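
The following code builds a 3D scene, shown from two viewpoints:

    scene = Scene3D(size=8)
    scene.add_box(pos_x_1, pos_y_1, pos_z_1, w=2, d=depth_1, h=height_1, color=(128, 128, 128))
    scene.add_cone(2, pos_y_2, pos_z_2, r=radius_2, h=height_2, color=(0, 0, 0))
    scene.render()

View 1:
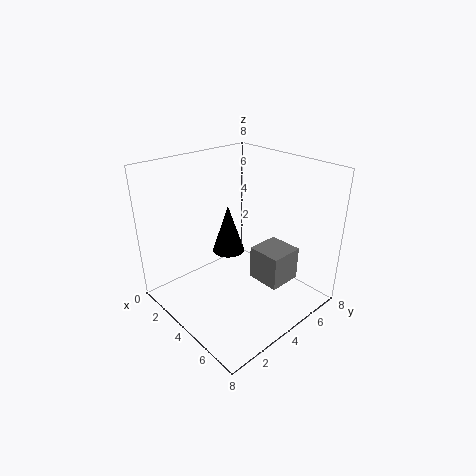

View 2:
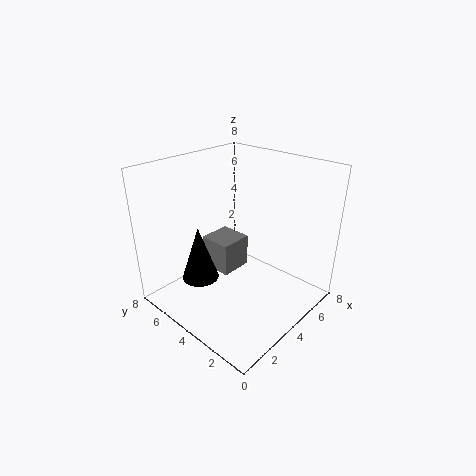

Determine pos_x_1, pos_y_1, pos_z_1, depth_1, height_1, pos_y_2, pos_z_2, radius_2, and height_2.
pos_x_1 = 4, pos_y_1 = 5, pos_z_1 = 1, depth_1 = 2, height_1 = 2, pos_y_2 = 5, pos_z_2 = 2, radius_2 = 1, height_2 = 3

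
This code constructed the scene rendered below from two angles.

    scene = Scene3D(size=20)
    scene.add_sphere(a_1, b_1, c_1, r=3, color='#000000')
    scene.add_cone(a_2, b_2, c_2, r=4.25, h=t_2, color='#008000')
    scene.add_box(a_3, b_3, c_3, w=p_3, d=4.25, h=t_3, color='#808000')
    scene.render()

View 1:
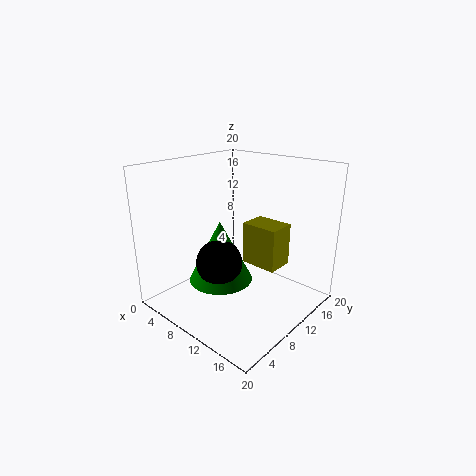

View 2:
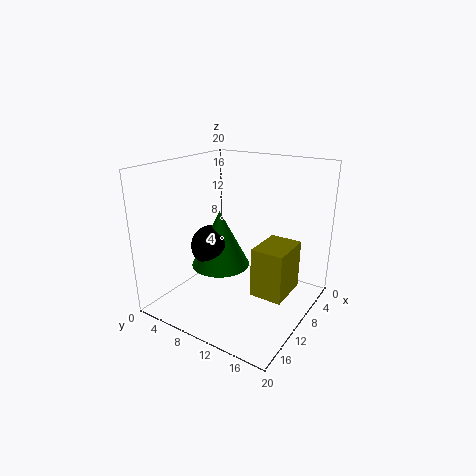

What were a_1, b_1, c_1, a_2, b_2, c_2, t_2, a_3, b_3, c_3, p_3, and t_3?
a_1 = 10.5; b_1 = 5.75; c_1 = 8; a_2 = 9.75; b_2 = 6.75; c_2 = 5; t_2 = 8.25; a_3 = 7.5; b_3 = 14; c_3 = 4; p_3 = 5.75; t_3 = 6.5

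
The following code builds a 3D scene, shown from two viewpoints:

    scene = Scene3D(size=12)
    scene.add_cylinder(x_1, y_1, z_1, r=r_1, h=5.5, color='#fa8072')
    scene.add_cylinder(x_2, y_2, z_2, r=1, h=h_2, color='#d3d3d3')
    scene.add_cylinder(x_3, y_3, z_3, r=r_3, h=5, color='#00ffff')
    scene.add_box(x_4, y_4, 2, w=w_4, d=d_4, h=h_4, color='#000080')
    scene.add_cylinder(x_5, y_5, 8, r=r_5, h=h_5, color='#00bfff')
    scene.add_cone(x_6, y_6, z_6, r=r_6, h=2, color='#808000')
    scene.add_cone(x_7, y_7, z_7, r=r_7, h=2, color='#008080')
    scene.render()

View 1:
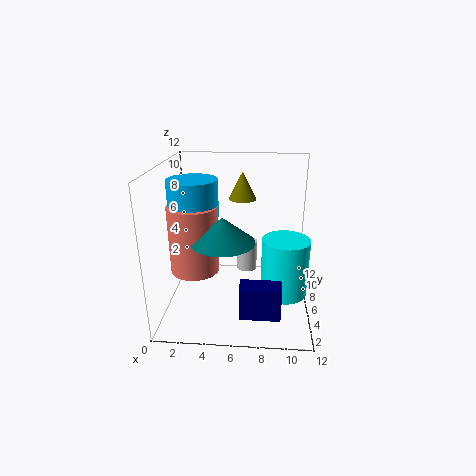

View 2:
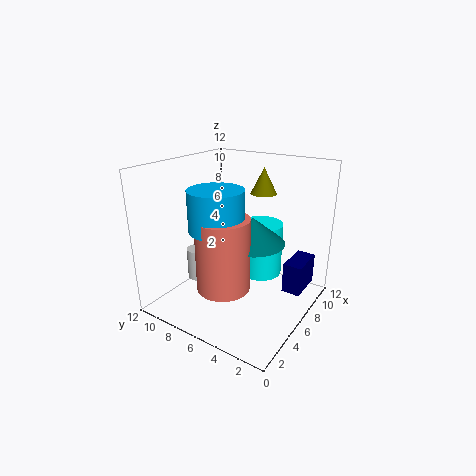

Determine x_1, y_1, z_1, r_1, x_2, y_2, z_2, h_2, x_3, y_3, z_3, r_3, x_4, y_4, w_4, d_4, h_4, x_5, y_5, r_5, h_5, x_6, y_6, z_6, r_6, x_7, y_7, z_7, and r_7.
x_1 = 2.5
y_1 = 5
z_1 = 3.5
r_1 = 2
x_2 = 6.5
y_2 = 11
z_2 = 0.5
h_2 = 3
x_3 = 10
y_3 = 6
z_3 = 1
r_3 = 2
x_4 = 6.5
y_4 = 0.5
w_4 = 3
d_4 = 1.5
h_4 = 2.5
x_5 = 2.5
y_5 = 5.5
r_5 = 2
h_5 = 3
x_6 = 6.5
y_6 = 4
z_6 = 10
r_6 = 1
x_7 = 5
y_7 = 4
z_7 = 6.5
r_7 = 2.5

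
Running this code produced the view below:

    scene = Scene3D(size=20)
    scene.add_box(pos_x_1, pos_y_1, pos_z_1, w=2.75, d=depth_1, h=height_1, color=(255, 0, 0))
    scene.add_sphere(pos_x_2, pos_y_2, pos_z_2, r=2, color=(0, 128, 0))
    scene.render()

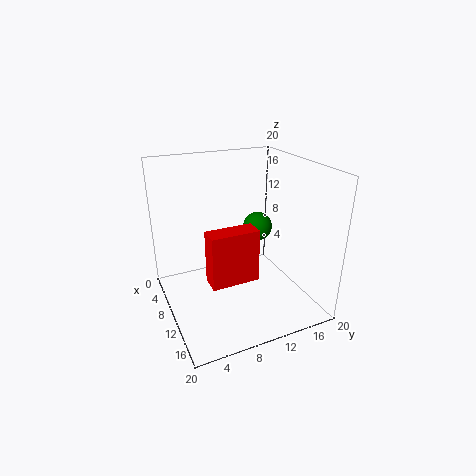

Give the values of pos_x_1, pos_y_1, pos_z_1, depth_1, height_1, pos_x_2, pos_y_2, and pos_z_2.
pos_x_1 = 11.25; pos_y_1 = 4.75; pos_z_1 = 5.25; depth_1 = 6.5; height_1 = 7.25; pos_x_2 = 10; pos_y_2 = 13; pos_z_2 = 11.25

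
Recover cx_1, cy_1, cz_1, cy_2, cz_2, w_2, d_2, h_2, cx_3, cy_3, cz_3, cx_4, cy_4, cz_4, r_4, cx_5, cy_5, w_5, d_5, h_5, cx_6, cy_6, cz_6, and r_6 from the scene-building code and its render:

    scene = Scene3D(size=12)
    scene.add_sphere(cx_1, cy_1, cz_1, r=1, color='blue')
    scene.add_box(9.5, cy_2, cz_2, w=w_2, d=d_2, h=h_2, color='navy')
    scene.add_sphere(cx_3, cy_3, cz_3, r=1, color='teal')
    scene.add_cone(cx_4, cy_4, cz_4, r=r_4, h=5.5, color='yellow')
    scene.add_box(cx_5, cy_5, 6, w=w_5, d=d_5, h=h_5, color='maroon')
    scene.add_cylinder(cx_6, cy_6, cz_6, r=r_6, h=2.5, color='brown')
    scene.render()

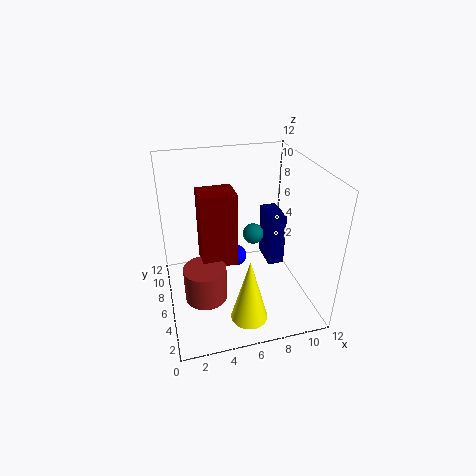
cx_1 = 6.5
cy_1 = 8.5
cz_1 = 2.5
cy_2 = 7.5
cz_2 = 1.5
w_2 = 1.5
d_2 = 3
h_2 = 5
cx_3 = 8.5
cy_3 = 9.5
cz_3 = 4
cx_4 = 6
cy_4 = 2.5
cz_4 = 0.5
r_4 = 1.5
cx_5 = 2.5
cy_5 = 2.5
w_5 = 2.5
d_5 = 2
h_5 = 5.5
cx_6 = 2.5
cy_6 = 2
cz_6 = 4
r_6 = 1.5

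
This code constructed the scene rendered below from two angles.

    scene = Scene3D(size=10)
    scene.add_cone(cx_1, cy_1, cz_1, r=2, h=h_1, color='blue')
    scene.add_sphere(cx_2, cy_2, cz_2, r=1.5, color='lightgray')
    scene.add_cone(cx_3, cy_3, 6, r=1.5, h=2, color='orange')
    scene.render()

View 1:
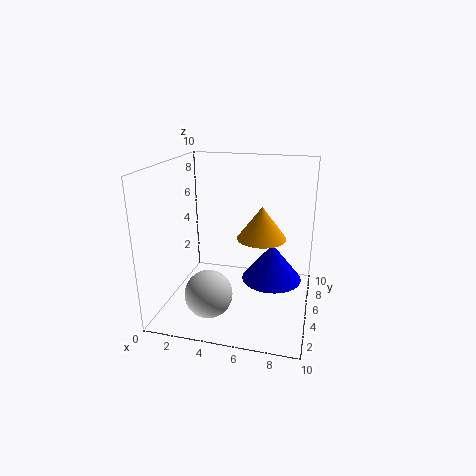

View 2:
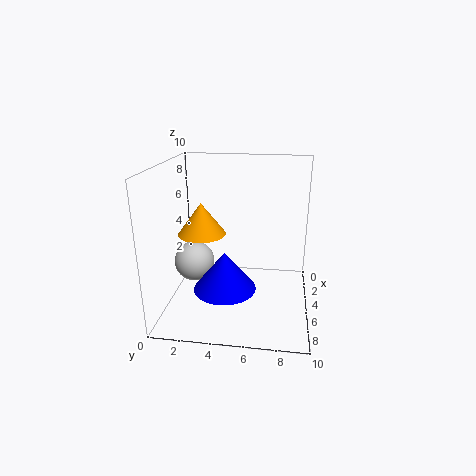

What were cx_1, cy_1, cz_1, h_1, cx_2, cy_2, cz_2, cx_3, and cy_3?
cx_1 = 7.5
cy_1 = 4.5
cz_1 = 2.5
h_1 = 2.5
cx_2 = 4
cy_2 = 1.5
cz_2 = 2.5
cx_3 = 7
cy_3 = 3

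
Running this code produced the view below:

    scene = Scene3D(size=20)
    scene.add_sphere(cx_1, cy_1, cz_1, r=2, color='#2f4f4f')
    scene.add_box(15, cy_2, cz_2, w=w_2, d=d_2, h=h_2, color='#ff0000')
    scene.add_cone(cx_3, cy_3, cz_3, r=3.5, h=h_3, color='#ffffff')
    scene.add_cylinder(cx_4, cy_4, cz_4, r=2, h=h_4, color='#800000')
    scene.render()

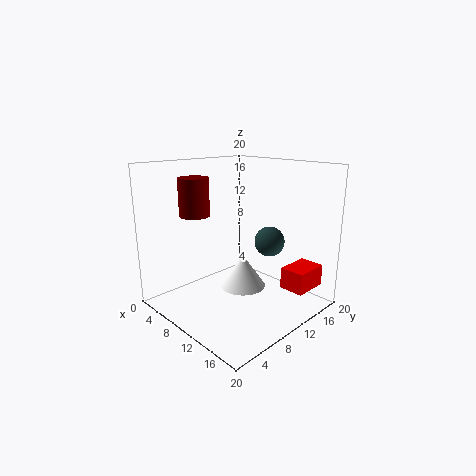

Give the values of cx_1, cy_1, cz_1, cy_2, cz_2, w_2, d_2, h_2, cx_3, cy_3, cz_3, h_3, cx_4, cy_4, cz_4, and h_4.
cx_1 = 14
cy_1 = 12
cz_1 = 10
cy_2 = 13.5
cz_2 = 3
w_2 = 3.5
d_2 = 5
h_2 = 3
cx_3 = 8
cy_3 = 13
cz_3 = 1
h_3 = 5
cx_4 = 7
cy_4 = 5
cz_4 = 13.5
h_4 = 5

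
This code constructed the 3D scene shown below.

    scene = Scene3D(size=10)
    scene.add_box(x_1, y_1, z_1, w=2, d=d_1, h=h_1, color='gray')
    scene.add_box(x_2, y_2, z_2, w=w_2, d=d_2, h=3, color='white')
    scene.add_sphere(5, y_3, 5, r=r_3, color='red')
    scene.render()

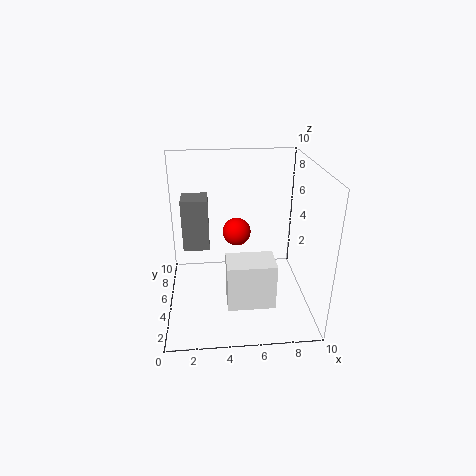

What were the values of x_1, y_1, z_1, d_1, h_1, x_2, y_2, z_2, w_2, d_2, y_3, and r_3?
x_1 = 1; y_1 = 7; z_1 = 3; d_1 = 2; h_1 = 4; x_2 = 4; y_2 = 1; z_2 = 2; w_2 = 3; d_2 = 2; y_3 = 6; r_3 = 1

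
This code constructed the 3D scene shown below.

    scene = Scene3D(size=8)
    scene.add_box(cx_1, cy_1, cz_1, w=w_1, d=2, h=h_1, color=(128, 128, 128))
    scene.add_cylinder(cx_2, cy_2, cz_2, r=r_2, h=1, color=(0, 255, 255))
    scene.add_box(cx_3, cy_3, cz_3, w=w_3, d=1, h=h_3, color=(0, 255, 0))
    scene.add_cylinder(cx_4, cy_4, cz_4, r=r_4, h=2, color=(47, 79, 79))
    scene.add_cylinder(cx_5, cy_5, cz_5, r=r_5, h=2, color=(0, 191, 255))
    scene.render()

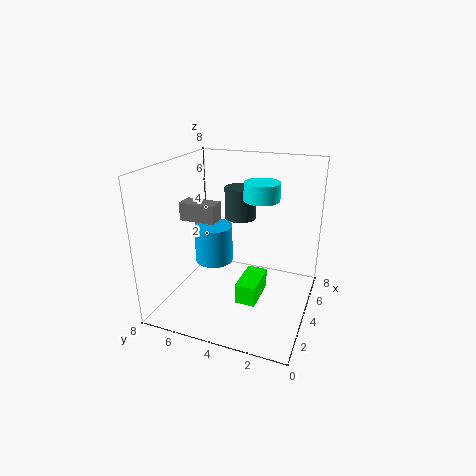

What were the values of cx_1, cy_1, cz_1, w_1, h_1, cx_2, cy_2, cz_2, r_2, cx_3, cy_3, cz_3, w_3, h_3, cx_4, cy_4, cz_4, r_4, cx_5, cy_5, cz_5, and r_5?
cx_1 = 3, cy_1 = 5, cz_1 = 5, w_1 = 1, h_1 = 1, cx_2 = 5, cy_2 = 3, cz_2 = 6, r_2 = 1, cx_3 = 1, cy_3 = 2, cz_3 = 2, w_3 = 2, h_3 = 1, cx_4 = 7, cy_4 = 5, cz_4 = 4, r_4 = 1, cx_5 = 3, cy_5 = 5, cz_5 = 3, r_5 = 1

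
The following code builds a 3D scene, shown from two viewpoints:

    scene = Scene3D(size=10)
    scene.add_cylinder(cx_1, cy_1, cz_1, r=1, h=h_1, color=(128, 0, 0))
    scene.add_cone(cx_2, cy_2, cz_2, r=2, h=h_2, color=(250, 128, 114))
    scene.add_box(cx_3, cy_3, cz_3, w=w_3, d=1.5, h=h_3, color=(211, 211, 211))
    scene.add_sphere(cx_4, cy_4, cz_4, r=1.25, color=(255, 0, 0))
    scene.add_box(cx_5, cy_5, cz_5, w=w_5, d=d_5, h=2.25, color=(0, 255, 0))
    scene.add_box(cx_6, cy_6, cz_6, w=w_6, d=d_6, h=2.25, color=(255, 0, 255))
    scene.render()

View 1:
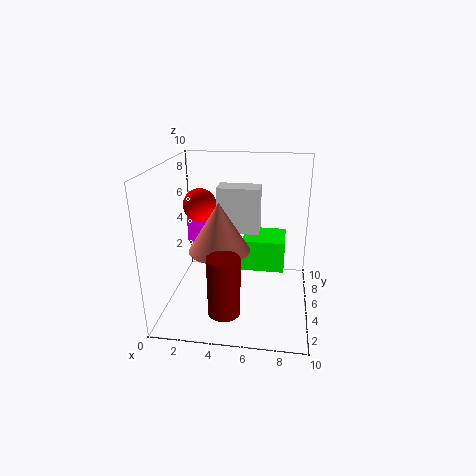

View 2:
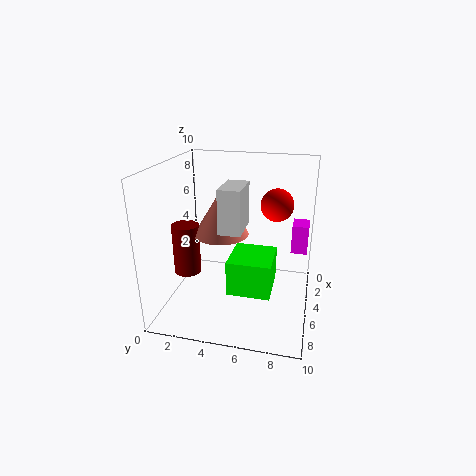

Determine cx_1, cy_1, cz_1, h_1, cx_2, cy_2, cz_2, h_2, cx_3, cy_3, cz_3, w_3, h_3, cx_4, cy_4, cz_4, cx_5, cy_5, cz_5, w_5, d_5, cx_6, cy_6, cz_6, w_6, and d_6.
cx_1 = 4.75, cy_1 = 1, cz_1 = 1.75, h_1 = 3.75, cx_2 = 4, cy_2 = 3.5, cz_2 = 4.75, h_2 = 3.25, cx_3 = 3.75, cy_3 = 4, cz_3 = 5.75, w_3 = 2.75, h_3 = 3, cx_4 = 1.75, cy_4 = 7.25, cz_4 = 6.5, cx_5 = 5.25, cy_5 = 5, cz_5 = 2.5, w_5 = 3, d_5 = 2.75, cx_6 = 0.25, cy_6 = 8.5, cz_6 = 2.75, w_6 = 1.75, d_6 = 1.25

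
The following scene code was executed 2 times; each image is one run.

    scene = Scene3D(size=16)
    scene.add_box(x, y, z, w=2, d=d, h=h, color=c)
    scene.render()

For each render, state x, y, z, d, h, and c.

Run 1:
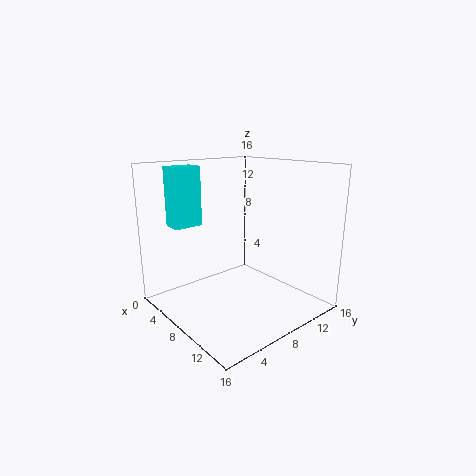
x = 5
y = 1
z = 10
d = 3
h = 6
c = 'cyan'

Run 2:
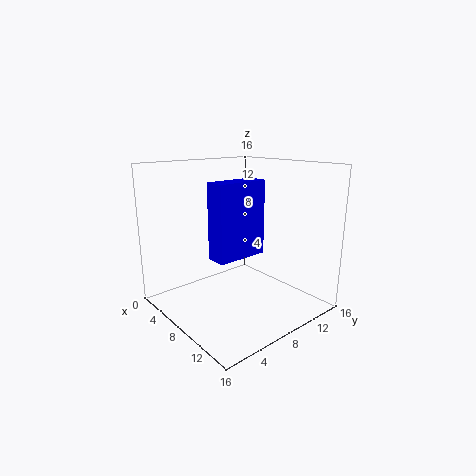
x = 11
y = 2
z = 8
d = 5
h = 7
c = 'blue'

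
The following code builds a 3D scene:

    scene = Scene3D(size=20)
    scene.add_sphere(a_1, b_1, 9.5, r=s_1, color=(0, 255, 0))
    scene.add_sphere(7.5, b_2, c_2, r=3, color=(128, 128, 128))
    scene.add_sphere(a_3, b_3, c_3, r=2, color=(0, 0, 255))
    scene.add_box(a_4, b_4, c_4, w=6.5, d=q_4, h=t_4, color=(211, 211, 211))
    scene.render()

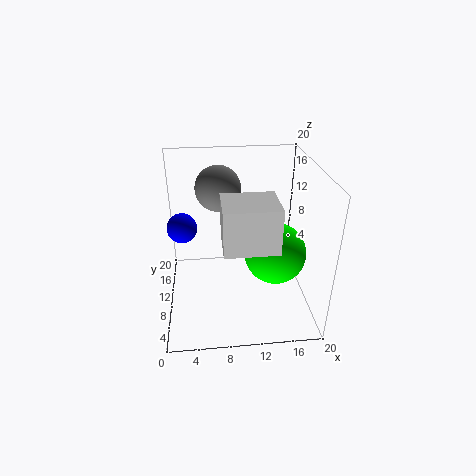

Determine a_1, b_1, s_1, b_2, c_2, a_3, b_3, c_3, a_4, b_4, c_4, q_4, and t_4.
a_1 = 14.5, b_1 = 6.5, s_1 = 4, b_2 = 11, c_2 = 17, a_3 = 2.5, b_3 = 10, c_3 = 12, a_4 = 7.5, b_4 = 1.5, c_4 = 12.5, q_4 = 5.5, t_4 = 5.5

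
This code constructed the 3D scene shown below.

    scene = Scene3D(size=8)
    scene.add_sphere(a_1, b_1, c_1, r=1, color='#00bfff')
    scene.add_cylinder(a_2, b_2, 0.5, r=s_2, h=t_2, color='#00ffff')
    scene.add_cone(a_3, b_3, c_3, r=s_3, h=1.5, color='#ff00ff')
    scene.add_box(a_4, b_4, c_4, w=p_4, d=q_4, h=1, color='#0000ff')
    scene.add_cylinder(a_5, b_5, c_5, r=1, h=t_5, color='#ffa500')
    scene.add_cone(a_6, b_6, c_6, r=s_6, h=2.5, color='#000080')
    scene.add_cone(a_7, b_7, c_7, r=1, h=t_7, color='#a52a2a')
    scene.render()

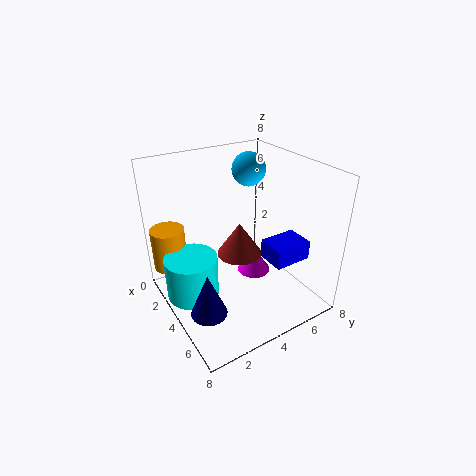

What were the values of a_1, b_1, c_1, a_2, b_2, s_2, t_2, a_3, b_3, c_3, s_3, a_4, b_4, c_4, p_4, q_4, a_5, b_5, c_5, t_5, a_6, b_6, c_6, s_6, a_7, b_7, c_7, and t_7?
a_1 = 2; b_1 = 6; c_1 = 7; a_2 = 3; b_2 = 1.5; s_2 = 1.5; t_2 = 2.5; a_3 = 3.5; b_3 = 5.5; c_3 = 1; s_3 = 1; a_4 = 5.5; b_4 = 4.5; c_4 = 3.5; p_4 = 1.5; q_4 = 2; a_5 = 1; b_5 = 1; c_5 = 1.5; t_5 = 2.5; a_6 = 5; b_6 = 1.5; c_6 = 0.5; s_6 = 1; a_7 = 6.5; b_7 = 2.5; c_7 = 5; t_7 = 1.5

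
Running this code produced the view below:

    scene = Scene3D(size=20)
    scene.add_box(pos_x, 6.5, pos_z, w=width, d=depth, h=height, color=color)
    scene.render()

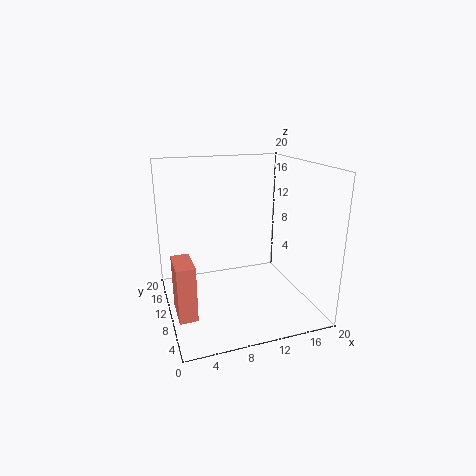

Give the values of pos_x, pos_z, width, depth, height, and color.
pos_x = 0.75, pos_z = 0.25, width = 2.5, depth = 5, height = 7.75, color = 'salmon'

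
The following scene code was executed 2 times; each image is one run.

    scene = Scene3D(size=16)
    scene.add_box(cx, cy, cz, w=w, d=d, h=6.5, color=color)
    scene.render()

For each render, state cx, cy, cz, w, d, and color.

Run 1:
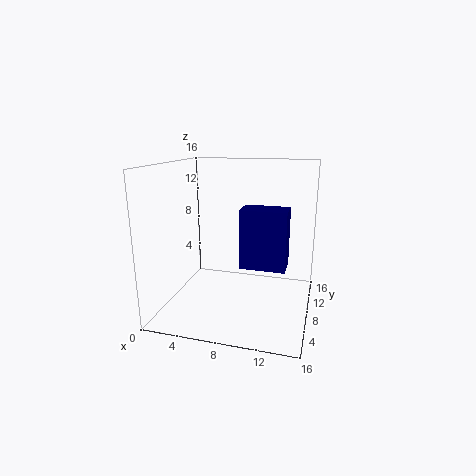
cx = 8.5
cy = 6.5
cz = 5
w = 5
d = 3
color = 'navy'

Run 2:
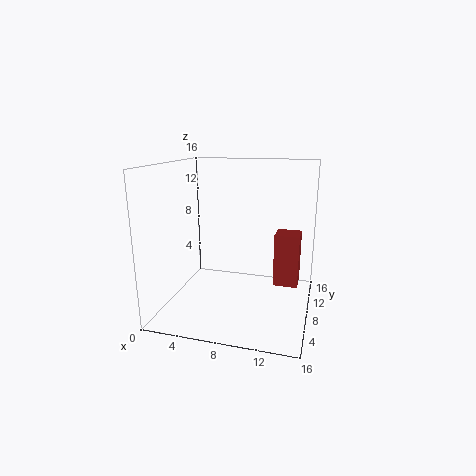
cx = 11.5
cy = 11.5
cz = 1
w = 3
d = 3
color = 'brown'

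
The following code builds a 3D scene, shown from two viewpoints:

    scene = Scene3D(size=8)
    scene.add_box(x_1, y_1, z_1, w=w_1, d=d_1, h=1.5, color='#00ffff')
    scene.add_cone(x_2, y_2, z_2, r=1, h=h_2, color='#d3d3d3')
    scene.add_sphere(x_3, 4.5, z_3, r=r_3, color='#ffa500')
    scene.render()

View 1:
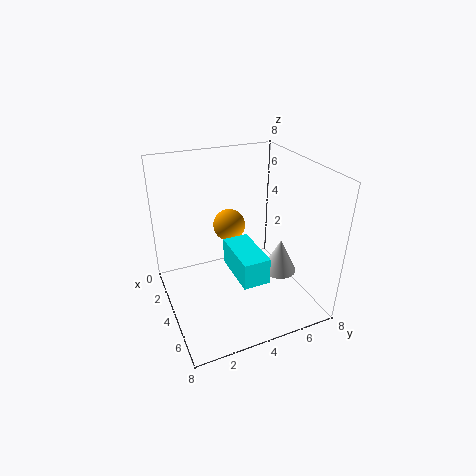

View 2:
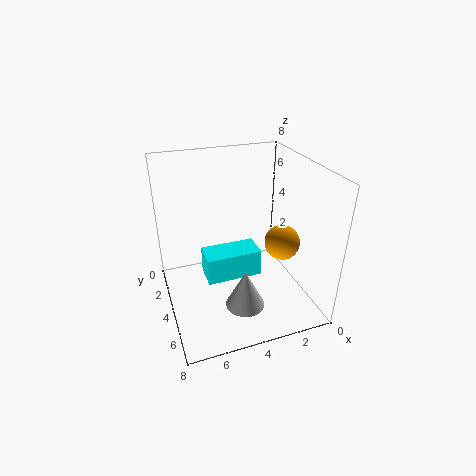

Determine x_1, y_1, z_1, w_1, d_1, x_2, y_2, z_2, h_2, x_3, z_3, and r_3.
x_1 = 3; y_1 = 3.5; z_1 = 2; w_1 = 3; d_1 = 1.5; x_2 = 4.5; y_2 = 6.5; z_2 = 1.5; h_2 = 2; x_3 = 1.5; z_3 = 3.5; r_3 = 1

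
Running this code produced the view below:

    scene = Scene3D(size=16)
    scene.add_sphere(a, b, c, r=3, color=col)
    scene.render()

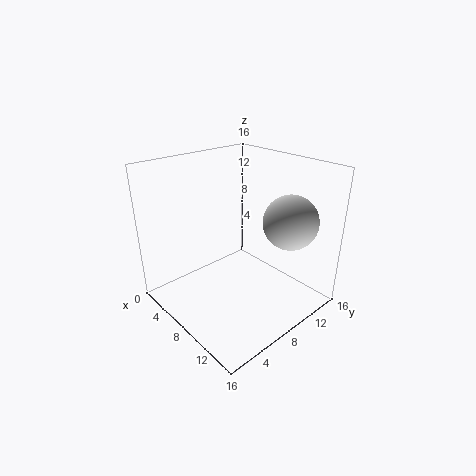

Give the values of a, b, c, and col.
a = 12
b = 12
c = 10
col = 'lightgray'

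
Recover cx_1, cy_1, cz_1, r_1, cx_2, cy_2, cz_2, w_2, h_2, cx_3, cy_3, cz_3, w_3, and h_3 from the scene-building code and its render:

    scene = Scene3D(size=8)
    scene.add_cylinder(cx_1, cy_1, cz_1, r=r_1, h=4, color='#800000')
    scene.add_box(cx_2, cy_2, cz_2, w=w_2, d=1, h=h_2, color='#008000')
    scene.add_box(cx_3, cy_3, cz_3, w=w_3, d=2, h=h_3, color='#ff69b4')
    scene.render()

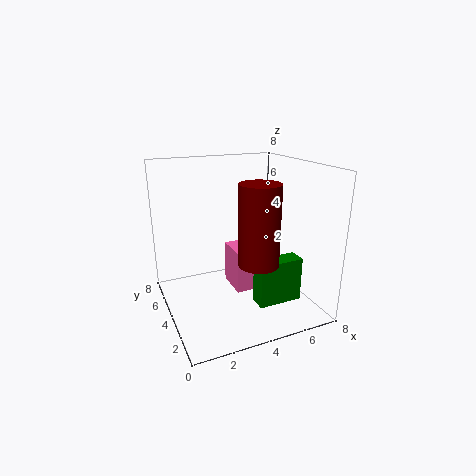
cx_1 = 4, cy_1 = 1.5, cz_1 = 3.5, r_1 = 1, cx_2 = 4.5, cy_2 = 2, cz_2 = 0.5, w_2 = 2.5, h_2 = 2.5, cx_3 = 4, cy_3 = 4, cz_3 = 0.5, w_3 = 2, h_3 = 2.5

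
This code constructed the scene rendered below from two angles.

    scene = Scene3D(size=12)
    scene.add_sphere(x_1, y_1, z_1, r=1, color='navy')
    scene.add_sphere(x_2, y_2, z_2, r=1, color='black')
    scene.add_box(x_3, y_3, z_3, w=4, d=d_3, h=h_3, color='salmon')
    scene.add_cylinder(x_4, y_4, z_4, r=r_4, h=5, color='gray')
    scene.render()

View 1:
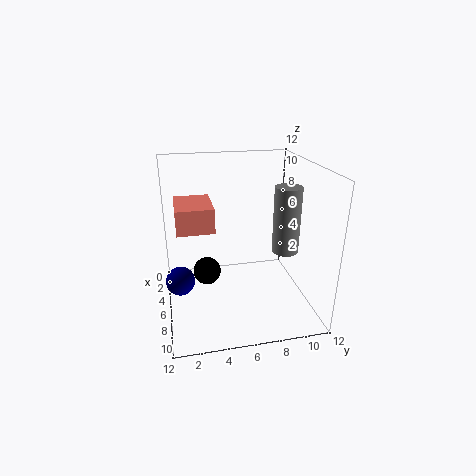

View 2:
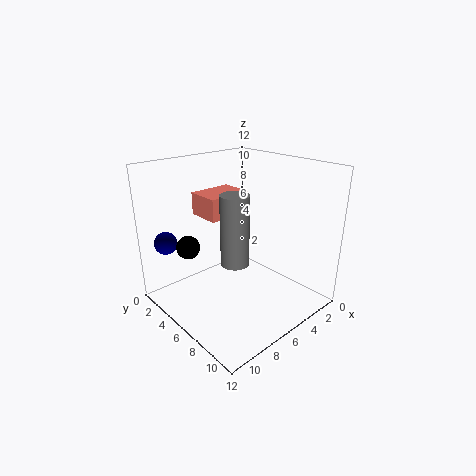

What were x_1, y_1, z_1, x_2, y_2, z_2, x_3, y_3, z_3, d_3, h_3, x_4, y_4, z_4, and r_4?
x_1 = 10; y_1 = 1; z_1 = 5; x_2 = 9; y_2 = 3; z_2 = 5; x_3 = 3; y_3 = 1; z_3 = 7; d_3 = 3; h_3 = 2; x_4 = 9; y_4 = 9; z_4 = 6; r_4 = 1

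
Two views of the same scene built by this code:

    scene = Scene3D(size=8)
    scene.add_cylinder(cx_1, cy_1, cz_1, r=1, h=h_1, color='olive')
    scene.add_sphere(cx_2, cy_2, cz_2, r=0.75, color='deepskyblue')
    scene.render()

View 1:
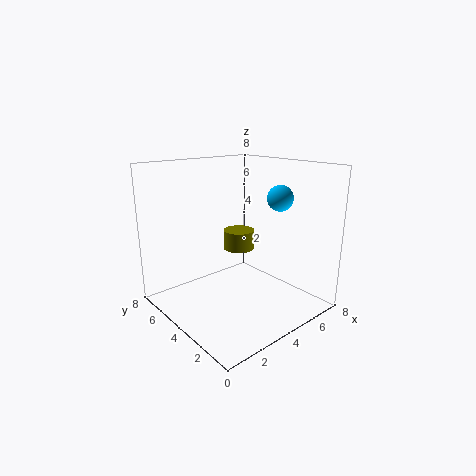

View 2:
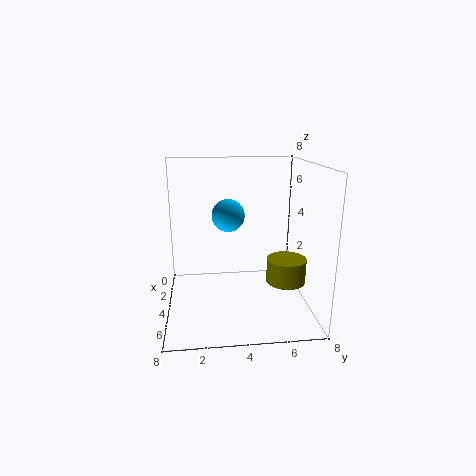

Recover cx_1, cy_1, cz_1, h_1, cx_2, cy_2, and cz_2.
cx_1 = 6
cy_1 = 6.25
cz_1 = 2.25
h_1 = 1.25
cx_2 = 6.5
cy_2 = 3.25
cz_2 = 6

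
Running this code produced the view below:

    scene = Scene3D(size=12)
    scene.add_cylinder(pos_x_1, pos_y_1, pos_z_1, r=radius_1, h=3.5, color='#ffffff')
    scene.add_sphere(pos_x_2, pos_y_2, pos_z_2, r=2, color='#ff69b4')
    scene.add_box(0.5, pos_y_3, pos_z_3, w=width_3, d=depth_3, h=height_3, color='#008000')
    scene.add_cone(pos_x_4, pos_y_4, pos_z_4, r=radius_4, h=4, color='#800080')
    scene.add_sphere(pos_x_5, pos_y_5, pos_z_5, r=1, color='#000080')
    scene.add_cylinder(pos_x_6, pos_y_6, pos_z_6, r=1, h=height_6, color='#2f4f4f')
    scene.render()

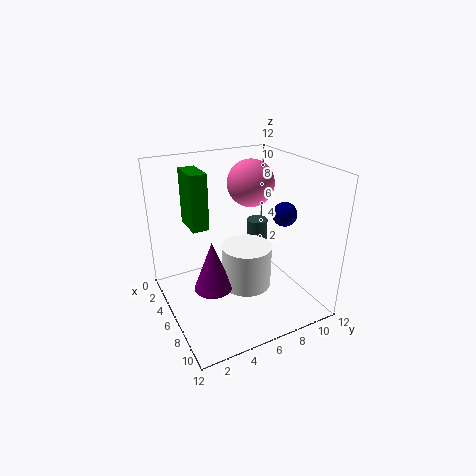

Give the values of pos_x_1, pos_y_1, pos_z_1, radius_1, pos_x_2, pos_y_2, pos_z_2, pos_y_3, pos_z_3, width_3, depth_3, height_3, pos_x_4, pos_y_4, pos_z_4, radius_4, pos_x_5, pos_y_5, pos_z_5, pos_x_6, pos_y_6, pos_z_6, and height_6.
pos_x_1 = 7.5
pos_y_1 = 6
pos_z_1 = 2.5
radius_1 = 2
pos_x_2 = 4.5
pos_y_2 = 8
pos_z_2 = 10
pos_y_3 = 3
pos_z_3 = 6
width_3 = 3
depth_3 = 1.5
height_3 = 5
pos_x_4 = 7.5
pos_y_4 = 3
pos_z_4 = 3
radius_4 = 1.5
pos_x_5 = 7.5
pos_y_5 = 9.5
pos_z_5 = 8
pos_x_6 = 2.5
pos_y_6 = 10
pos_z_6 = 0.5
height_6 = 5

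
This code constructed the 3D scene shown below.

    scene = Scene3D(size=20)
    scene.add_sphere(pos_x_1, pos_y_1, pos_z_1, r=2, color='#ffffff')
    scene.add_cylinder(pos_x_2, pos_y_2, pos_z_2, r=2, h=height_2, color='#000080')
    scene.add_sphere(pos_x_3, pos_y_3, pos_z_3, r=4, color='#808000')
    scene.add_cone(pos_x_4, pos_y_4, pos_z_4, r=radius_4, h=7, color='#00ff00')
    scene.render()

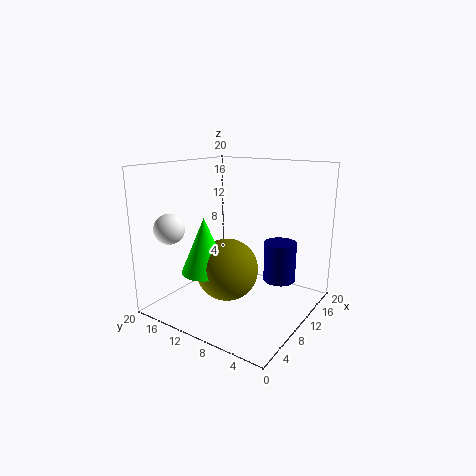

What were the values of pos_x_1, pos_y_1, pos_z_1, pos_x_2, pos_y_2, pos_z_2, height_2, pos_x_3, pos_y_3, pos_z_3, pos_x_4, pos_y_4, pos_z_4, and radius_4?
pos_x_1 = 3; pos_y_1 = 16; pos_z_1 = 12; pos_x_2 = 9; pos_y_2 = 3; pos_z_2 = 6; height_2 = 5; pos_x_3 = 6; pos_y_3 = 9; pos_z_3 = 7; pos_x_4 = 4; pos_y_4 = 11; pos_z_4 = 7; radius_4 = 3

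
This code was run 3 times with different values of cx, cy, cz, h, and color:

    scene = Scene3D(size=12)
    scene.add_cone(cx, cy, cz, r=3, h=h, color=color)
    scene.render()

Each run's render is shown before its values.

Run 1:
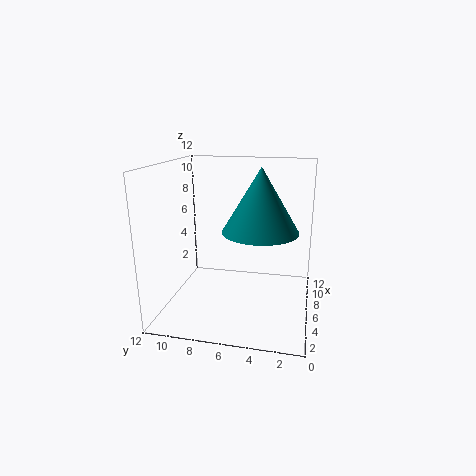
cx = 5; cy = 4; cz = 7; h = 5; color = 'teal'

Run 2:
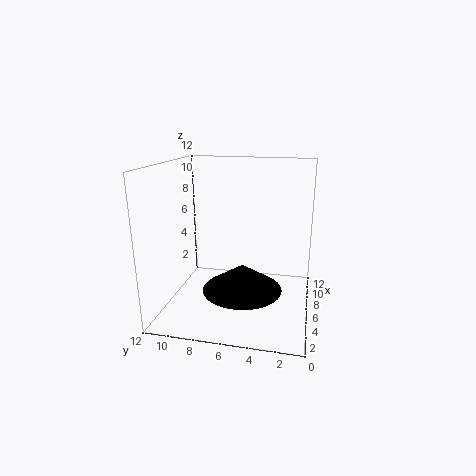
cx = 3; cy = 5; cz = 3; h = 2; color = 'black'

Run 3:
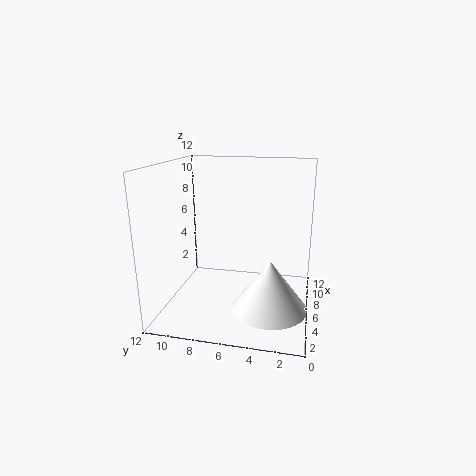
cx = 4; cy = 3; cz = 1; h = 4; color = 'white'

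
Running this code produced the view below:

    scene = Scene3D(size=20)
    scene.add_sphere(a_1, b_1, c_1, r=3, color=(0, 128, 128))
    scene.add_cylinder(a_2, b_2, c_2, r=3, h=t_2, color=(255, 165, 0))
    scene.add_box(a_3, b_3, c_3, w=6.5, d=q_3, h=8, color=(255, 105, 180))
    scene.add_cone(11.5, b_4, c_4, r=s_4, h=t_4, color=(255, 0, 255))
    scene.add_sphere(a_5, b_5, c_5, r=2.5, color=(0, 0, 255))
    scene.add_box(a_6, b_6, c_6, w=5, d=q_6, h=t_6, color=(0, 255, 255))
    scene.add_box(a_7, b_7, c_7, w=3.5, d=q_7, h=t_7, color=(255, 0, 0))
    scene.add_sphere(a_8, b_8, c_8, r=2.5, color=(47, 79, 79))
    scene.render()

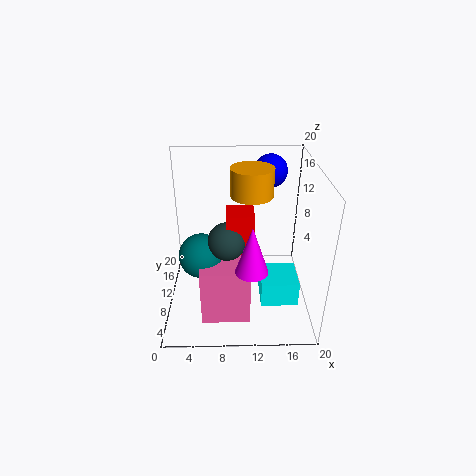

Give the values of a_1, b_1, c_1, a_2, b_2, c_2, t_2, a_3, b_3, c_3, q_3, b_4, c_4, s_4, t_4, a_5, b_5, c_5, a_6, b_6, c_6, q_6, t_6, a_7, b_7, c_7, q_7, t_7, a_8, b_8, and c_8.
a_1 = 5; b_1 = 8; c_1 = 8.5; a_2 = 12; b_2 = 13; c_2 = 15; t_2 = 4; a_3 = 5; b_3 = 3.5; c_3 = 0.5; q_3 = 7; b_4 = 3; c_4 = 9.5; s_4 = 2; t_4 = 6; a_5 = 15; b_5 = 17.5; c_5 = 17; a_6 = 13; b_6 = 4.5; c_6 = 2.5; q_6 = 5; t_6 = 3.5; a_7 = 8.5; b_7 = 6.5; c_7 = 9.5; q_7 = 3.5; t_7 = 5.5; a_8 = 8.5; b_8 = 7.5; c_8 = 11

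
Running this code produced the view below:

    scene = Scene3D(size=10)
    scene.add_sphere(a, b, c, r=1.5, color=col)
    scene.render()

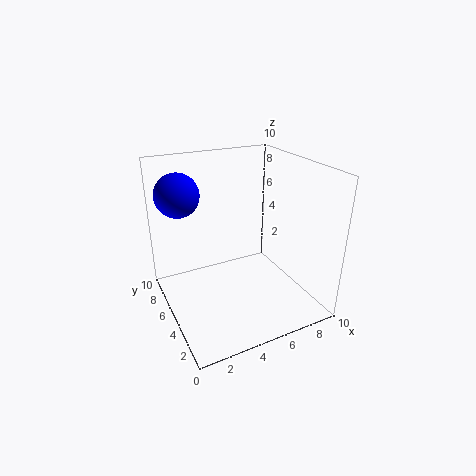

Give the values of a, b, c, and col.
a = 1.5
b = 7
c = 8
col = 'blue'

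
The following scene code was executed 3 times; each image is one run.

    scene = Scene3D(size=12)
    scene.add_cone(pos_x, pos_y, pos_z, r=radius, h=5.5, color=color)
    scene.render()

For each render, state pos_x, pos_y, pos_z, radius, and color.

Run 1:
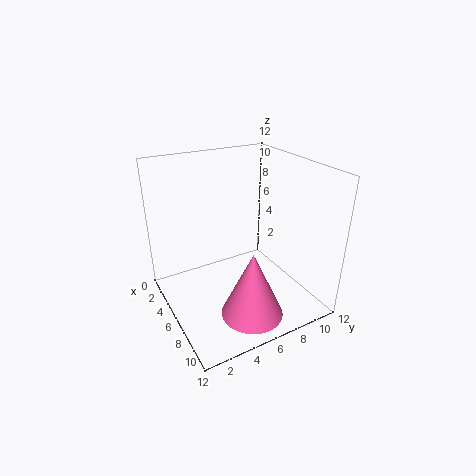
pos_x = 9.25; pos_y = 5.5; pos_z = 0.75; radius = 2.5; color = 'hotpink'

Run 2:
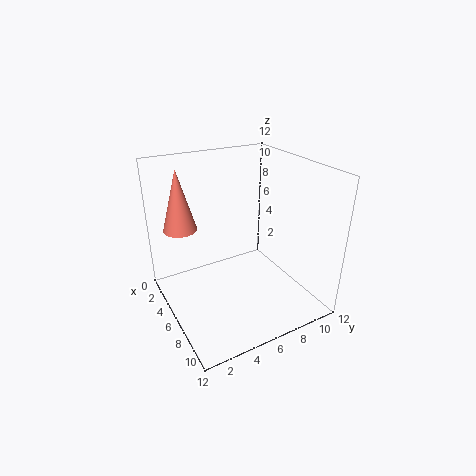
pos_x = 1.75; pos_y = 2.5; pos_z = 5.75; radius = 1.5; color = 'salmon'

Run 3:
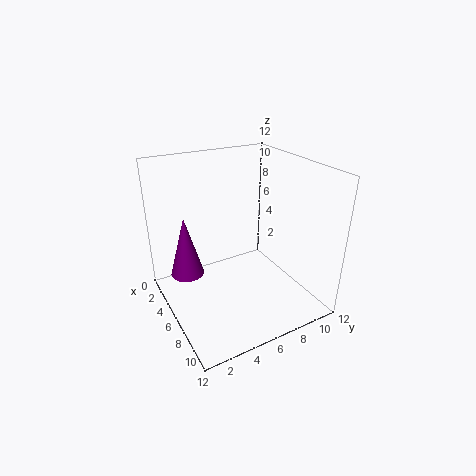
pos_x = 2.75; pos_y = 2.5; pos_z = 1.75; radius = 1.5; color = 'purple'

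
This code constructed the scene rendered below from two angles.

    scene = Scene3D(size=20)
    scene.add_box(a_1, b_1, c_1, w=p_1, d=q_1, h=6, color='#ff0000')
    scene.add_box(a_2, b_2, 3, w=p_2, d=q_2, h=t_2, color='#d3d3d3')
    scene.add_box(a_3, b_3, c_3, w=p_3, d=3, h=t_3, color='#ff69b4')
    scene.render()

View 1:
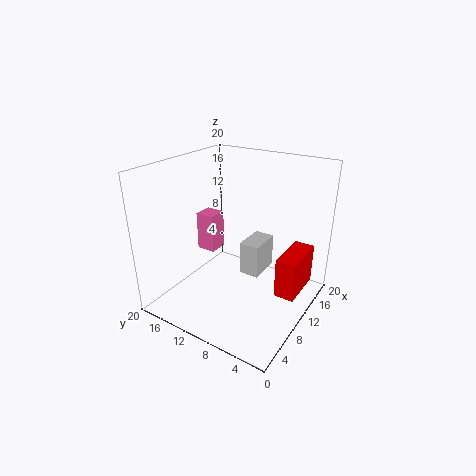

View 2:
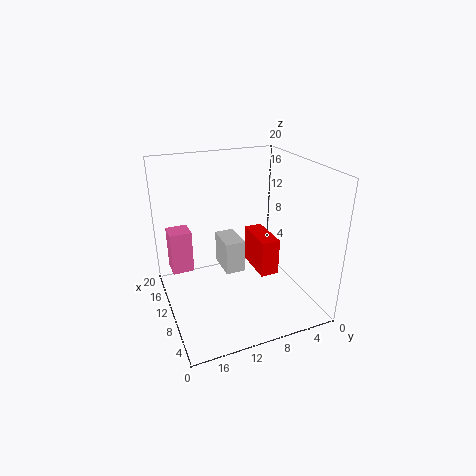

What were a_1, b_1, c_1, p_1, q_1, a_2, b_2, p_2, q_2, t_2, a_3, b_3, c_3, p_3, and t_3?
a_1 = 12; b_1 = 2; c_1 = 1; p_1 = 7; q_1 = 3; a_2 = 12; b_2 = 8; p_2 = 5; q_2 = 3; t_2 = 5; a_3 = 12; b_3 = 16; c_3 = 5; p_3 = 3; t_3 = 6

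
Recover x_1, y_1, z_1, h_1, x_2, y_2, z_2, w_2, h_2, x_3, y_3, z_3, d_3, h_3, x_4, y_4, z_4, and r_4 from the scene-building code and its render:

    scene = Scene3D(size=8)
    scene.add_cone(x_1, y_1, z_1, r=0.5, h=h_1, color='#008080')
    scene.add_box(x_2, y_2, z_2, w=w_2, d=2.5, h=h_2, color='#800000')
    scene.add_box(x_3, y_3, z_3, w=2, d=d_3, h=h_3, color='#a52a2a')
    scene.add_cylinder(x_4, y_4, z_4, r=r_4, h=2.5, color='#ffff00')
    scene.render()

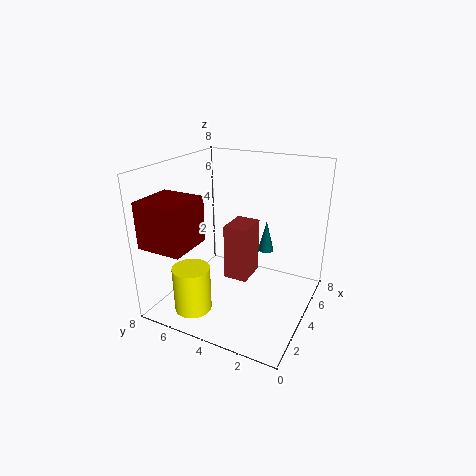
x_1 = 7, y_1 = 3.5, z_1 = 2, h_1 = 2, x_2 = 0.5, y_2 = 5.5, z_2 = 4, w_2 = 2.5, h_2 = 2.5, x_3 = 5, y_3 = 4, z_3 = 0.5, d_3 = 1.5, h_3 = 3.5, x_4 = 1.5, y_4 = 5.5, z_4 = 0.5, r_4 = 1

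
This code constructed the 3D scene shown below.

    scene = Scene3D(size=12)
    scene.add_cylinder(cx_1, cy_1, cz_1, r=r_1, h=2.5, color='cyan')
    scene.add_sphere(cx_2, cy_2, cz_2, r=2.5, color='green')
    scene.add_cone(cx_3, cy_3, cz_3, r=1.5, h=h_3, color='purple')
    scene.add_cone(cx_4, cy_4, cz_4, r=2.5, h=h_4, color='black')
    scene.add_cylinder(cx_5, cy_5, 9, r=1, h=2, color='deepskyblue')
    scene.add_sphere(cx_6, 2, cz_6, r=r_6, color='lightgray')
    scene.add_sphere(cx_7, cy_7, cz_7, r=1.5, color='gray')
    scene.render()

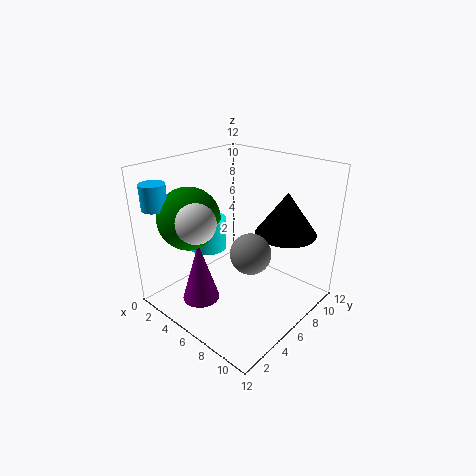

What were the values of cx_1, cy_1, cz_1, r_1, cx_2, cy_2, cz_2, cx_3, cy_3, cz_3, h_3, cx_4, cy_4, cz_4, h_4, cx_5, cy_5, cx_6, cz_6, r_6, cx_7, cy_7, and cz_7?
cx_1 = 4.5, cy_1 = 4, cz_1 = 5.5, r_1 = 1.5, cx_2 = 3.5, cy_2 = 3, cz_2 = 8, cx_3 = 5, cy_3 = 2.5, cz_3 = 1.5, h_3 = 5, cx_4 = 9, cy_4 = 8.5, cz_4 = 6.5, h_4 = 3.5, cx_5 = 2, cy_5 = 1, cx_6 = 5.5, cz_6 = 8.5, r_6 = 1.5, cx_7 = 9, cy_7 = 4, cz_7 = 6.5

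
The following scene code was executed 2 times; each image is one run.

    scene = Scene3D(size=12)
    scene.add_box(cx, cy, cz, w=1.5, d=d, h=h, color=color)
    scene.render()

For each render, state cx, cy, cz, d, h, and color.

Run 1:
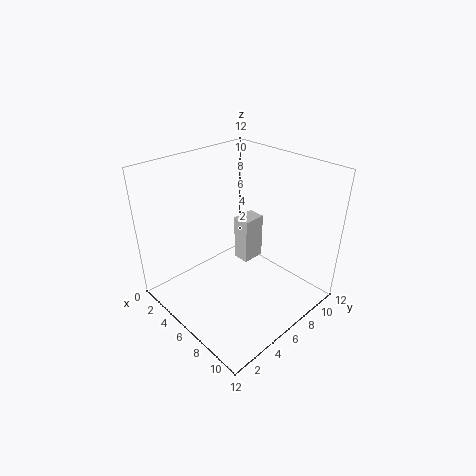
cx = 4.5, cy = 7, cz = 3, d = 2, h = 4, color = 'lightgray'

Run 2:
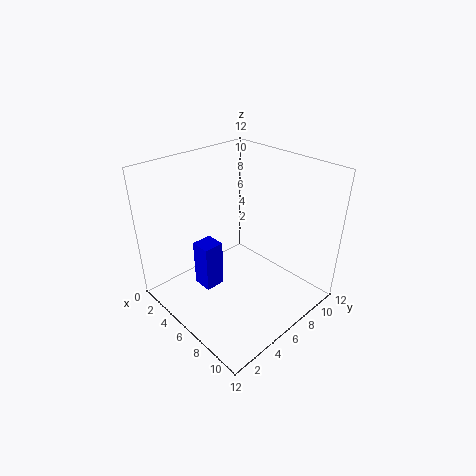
cx = 6, cy = 1.5, cz = 4, d = 1.5, h = 3.5, color = 'blue'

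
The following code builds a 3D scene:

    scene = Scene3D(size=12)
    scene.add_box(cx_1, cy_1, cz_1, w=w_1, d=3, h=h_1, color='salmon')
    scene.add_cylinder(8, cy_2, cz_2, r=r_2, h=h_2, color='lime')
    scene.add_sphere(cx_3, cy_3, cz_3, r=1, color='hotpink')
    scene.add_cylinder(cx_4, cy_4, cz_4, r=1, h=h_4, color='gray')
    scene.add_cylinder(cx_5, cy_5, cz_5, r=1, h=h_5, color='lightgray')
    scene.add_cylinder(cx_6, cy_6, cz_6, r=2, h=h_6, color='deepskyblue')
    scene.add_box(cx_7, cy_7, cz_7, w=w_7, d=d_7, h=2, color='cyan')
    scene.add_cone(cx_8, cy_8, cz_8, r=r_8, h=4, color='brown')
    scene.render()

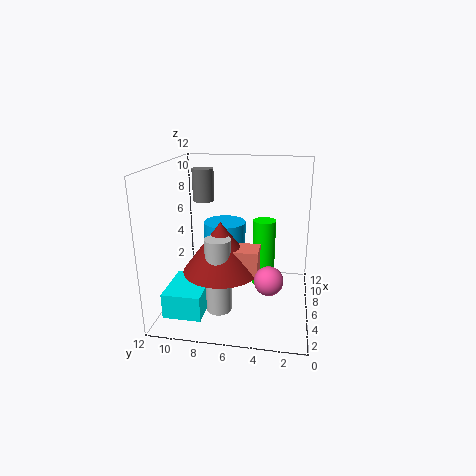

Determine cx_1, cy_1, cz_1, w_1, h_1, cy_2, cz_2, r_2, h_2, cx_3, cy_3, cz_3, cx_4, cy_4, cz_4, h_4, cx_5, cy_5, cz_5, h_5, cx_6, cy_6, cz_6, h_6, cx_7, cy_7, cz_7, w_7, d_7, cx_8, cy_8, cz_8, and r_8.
cx_1 = 3; cy_1 = 4; cz_1 = 4; w_1 = 2; h_1 = 2; cy_2 = 4; cz_2 = 1; r_2 = 1; h_2 = 6; cx_3 = 1; cy_3 = 3; cz_3 = 5; cx_4 = 10; cy_4 = 10; cz_4 = 8; h_4 = 3; cx_5 = 3; cy_5 = 7; cz_5 = 1; h_5 = 6; cx_6 = 10; cy_6 = 8; cz_6 = 2; h_6 = 4; cx_7 = 1; cy_7 = 8; cz_7 = 1; w_7 = 4; d_7 = 3; cx_8 = 4; cy_8 = 7; cz_8 = 4; r_8 = 3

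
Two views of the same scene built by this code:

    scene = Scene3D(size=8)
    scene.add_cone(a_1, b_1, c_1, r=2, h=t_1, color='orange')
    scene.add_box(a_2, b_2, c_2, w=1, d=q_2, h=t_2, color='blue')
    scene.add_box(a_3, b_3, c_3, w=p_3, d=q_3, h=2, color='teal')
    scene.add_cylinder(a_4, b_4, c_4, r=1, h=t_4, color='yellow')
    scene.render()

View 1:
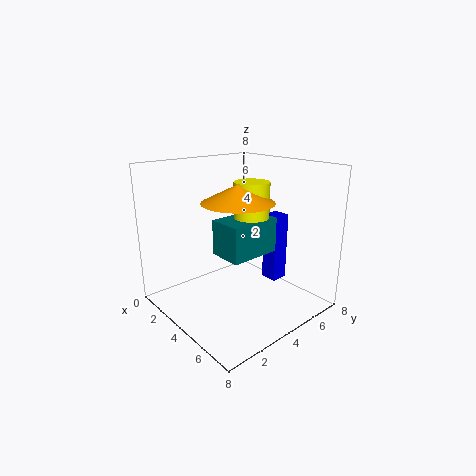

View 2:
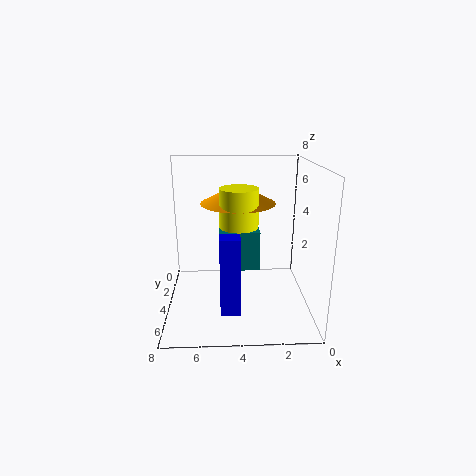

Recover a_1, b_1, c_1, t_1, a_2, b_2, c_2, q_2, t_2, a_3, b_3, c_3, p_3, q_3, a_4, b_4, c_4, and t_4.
a_1 = 4, b_1 = 4, c_1 = 6, t_1 = 1, a_2 = 4, b_2 = 6, c_2 = 1, q_2 = 1, t_2 = 4, a_3 = 3, b_3 = 3, c_3 = 3, p_3 = 2, q_3 = 3, a_4 = 4, b_4 = 5, c_4 = 4, t_4 = 3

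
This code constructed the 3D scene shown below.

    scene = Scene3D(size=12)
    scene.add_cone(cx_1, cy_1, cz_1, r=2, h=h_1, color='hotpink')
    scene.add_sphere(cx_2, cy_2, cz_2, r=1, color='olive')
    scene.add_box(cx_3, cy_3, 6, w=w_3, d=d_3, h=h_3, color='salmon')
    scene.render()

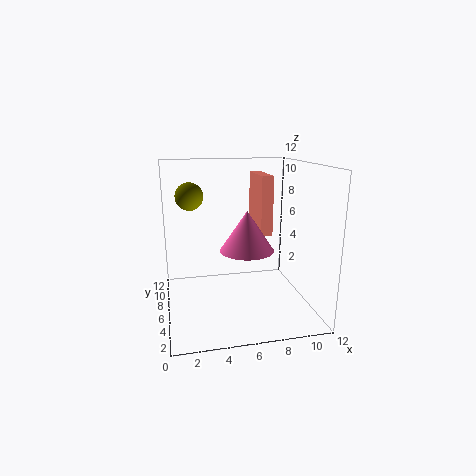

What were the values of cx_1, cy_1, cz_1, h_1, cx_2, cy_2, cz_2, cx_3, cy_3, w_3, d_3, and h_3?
cx_1 = 6
cy_1 = 3
cz_1 = 6
h_1 = 3
cx_2 = 2
cy_2 = 4
cz_2 = 10
cx_3 = 8
cy_3 = 6
w_3 = 1
d_3 = 4
h_3 = 5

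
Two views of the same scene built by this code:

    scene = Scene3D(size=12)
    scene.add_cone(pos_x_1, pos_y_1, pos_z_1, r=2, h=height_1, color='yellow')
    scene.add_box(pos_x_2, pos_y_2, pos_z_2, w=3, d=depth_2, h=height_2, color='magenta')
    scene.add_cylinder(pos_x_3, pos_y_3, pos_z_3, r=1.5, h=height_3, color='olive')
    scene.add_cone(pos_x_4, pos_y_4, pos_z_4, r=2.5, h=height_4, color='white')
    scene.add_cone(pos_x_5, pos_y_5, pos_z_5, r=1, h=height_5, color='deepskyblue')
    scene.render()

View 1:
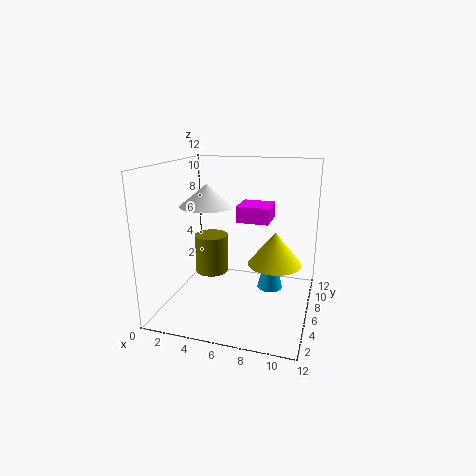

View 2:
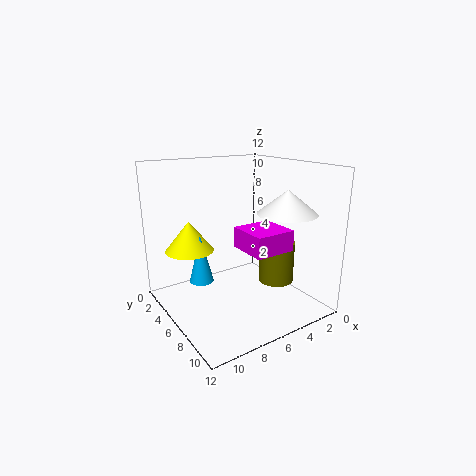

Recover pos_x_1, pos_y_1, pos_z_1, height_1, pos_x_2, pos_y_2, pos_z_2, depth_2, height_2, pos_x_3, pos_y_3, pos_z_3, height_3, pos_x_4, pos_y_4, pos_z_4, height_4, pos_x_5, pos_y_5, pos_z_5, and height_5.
pos_x_1 = 9.5
pos_y_1 = 4
pos_z_1 = 5
height_1 = 2.5
pos_x_2 = 5
pos_y_2 = 8.5
pos_z_2 = 6.5
depth_2 = 3
height_2 = 1.5
pos_x_3 = 3
pos_y_3 = 7.5
pos_z_3 = 2
height_3 = 3.5
pos_x_4 = 2.5
pos_y_4 = 8
pos_z_4 = 8
height_4 = 2
pos_x_5 = 9
pos_y_5 = 5
pos_z_5 = 2.5
height_5 = 4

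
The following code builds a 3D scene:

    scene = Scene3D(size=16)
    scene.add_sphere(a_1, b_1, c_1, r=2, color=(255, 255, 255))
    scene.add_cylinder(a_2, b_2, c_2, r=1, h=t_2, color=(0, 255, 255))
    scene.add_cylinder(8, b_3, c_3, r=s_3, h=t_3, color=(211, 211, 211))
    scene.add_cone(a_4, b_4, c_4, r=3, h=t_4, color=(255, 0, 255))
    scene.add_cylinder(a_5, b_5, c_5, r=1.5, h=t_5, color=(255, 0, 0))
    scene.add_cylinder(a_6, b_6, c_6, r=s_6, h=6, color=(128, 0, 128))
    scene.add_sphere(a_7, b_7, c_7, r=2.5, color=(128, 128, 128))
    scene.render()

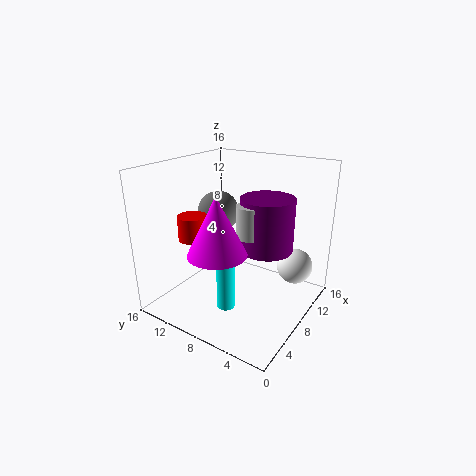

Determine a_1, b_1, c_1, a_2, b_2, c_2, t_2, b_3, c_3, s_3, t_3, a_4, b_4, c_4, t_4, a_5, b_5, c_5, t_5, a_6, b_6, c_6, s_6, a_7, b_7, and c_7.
a_1 = 11.5
b_1 = 2.5
c_1 = 4.5
a_2 = 5.5
b_2 = 8
c_2 = 0.5
t_2 = 5.5
b_3 = 6.5
c_3 = 8.5
s_3 = 1.5
t_3 = 3.5
a_4 = 3.5
b_4 = 7.5
c_4 = 8
t_4 = 6
a_5 = 3.5
b_5 = 10.5
c_5 = 9
t_5 = 2.5
a_6 = 10
b_6 = 5.5
c_6 = 6.5
s_6 = 3
a_7 = 10.5
b_7 = 12.5
c_7 = 9.5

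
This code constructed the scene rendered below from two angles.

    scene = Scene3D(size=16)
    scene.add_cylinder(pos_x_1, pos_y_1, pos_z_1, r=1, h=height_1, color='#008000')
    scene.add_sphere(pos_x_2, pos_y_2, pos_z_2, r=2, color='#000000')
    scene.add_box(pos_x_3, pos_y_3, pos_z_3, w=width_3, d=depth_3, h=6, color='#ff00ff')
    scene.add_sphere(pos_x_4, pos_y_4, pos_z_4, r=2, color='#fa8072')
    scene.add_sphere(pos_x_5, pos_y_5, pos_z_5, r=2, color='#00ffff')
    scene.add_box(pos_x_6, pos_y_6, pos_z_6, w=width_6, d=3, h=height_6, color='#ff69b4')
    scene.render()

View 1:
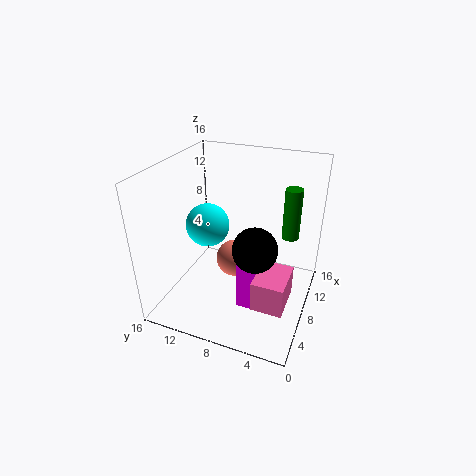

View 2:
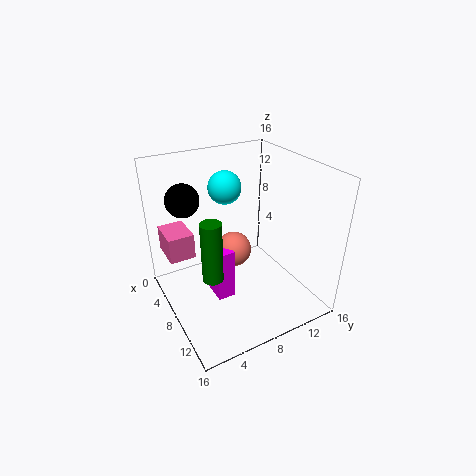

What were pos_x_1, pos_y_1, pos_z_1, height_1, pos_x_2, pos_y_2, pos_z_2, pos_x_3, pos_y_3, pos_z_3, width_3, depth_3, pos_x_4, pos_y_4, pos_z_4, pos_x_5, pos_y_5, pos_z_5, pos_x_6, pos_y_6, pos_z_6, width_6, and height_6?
pos_x_1 = 12, pos_y_1 = 3, pos_z_1 = 7, height_1 = 6, pos_x_2 = 2, pos_y_2 = 4, pos_z_2 = 11, pos_x_3 = 5, pos_y_3 = 5, pos_z_3 = 1, width_3 = 4, depth_3 = 2, pos_x_4 = 7, pos_y_4 = 8, pos_z_4 = 6, pos_x_5 = 3, pos_y_5 = 9, pos_z_5 = 12, pos_x_6 = 1, pos_y_6 = 1, pos_z_6 = 5, width_6 = 4, height_6 = 3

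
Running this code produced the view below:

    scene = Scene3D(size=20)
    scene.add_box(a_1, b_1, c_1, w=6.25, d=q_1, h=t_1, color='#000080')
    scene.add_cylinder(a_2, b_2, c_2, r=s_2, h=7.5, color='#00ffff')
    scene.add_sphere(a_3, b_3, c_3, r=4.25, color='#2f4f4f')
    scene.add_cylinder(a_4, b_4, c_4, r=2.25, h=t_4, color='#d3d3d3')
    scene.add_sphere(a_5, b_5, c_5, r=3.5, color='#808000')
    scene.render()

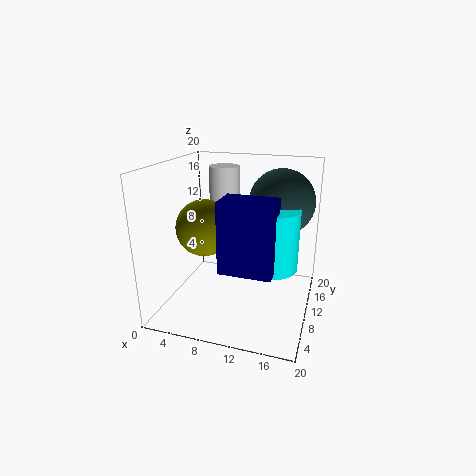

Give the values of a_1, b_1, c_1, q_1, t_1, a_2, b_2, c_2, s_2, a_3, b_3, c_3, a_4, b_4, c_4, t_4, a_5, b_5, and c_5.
a_1 = 10.25, b_1 = 1.25, c_1 = 9, q_1 = 4, t_1 = 8.5, a_2 = 15.5, b_2 = 6.25, c_2 = 8.25, s_2 = 3.25, a_3 = 15.75, b_3 = 10.5, c_3 = 15.5, a_4 = 6.5, b_4 = 14.5, c_4 = 10.75, t_4 = 8.25, a_5 = 7.25, b_5 = 5, c_5 = 13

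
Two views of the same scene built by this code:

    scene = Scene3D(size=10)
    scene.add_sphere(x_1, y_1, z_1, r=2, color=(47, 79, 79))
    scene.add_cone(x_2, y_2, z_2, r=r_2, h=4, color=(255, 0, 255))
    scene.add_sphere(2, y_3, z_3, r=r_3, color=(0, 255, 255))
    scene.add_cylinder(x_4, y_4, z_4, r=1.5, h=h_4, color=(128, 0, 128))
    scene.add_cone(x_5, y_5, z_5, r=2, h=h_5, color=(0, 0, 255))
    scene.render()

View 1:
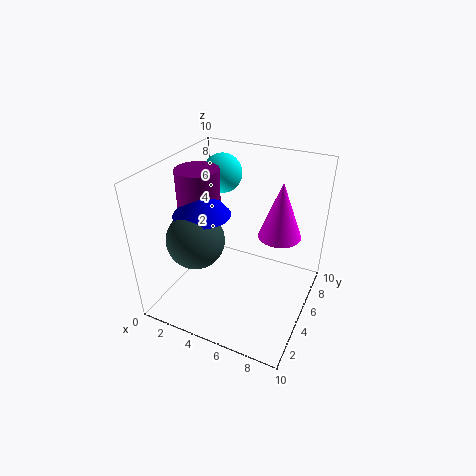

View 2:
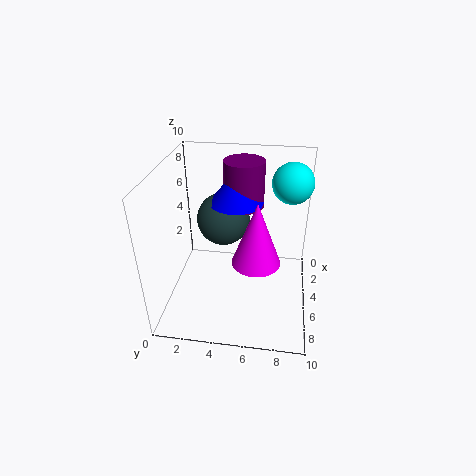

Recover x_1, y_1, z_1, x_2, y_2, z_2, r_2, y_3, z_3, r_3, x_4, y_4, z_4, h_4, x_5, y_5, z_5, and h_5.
x_1 = 2.5, y_1 = 3.5, z_1 = 5, x_2 = 7.5, y_2 = 6.5, z_2 = 5, r_2 = 1.5, y_3 = 8.5, z_3 = 8, r_3 = 1.5, x_4 = 2, y_4 = 5, z_4 = 6, h_4 = 3.5, x_5 = 2.5, y_5 = 4.5, z_5 = 6.5, h_5 = 2.5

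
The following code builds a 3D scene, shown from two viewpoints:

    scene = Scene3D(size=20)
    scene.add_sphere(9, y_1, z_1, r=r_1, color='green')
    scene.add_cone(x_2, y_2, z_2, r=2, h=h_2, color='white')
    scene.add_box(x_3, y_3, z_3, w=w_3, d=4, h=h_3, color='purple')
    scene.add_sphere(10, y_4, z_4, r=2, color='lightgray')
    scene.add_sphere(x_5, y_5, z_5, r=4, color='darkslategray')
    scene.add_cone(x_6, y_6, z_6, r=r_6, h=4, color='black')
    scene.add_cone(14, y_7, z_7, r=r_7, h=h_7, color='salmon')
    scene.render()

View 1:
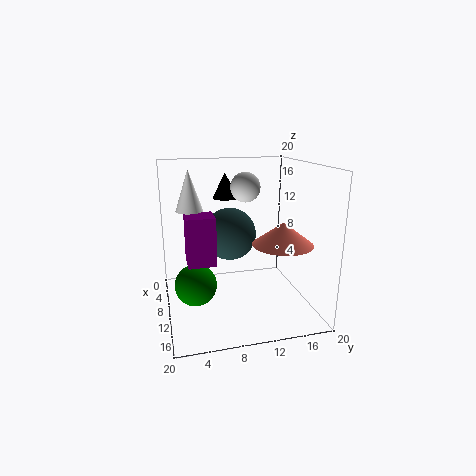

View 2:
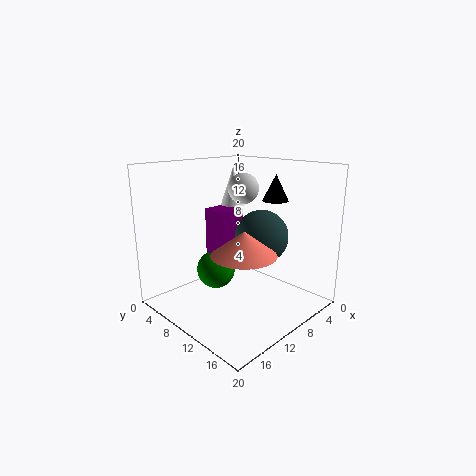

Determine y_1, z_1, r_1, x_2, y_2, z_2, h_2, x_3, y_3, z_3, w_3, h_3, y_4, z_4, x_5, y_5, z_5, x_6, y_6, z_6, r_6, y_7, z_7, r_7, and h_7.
y_1 = 4
z_1 = 3
r_1 = 3
x_2 = 5
y_2 = 4
z_2 = 13
h_2 = 6
x_3 = 6
y_3 = 3
z_3 = 6
w_3 = 4
h_3 = 7
y_4 = 11
z_4 = 17
x_5 = 5
y_5 = 10
z_5 = 9
x_6 = 2
y_6 = 10
z_6 = 14
r_6 = 2
y_7 = 15
z_7 = 10
r_7 = 4
h_7 = 3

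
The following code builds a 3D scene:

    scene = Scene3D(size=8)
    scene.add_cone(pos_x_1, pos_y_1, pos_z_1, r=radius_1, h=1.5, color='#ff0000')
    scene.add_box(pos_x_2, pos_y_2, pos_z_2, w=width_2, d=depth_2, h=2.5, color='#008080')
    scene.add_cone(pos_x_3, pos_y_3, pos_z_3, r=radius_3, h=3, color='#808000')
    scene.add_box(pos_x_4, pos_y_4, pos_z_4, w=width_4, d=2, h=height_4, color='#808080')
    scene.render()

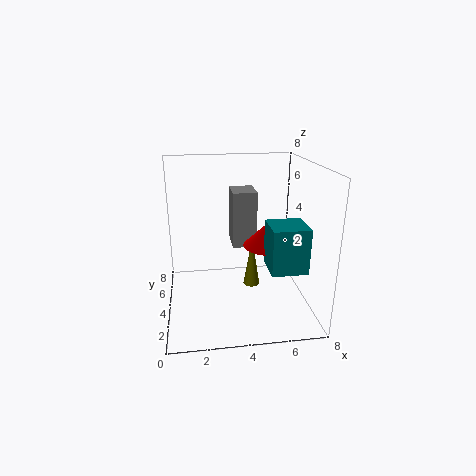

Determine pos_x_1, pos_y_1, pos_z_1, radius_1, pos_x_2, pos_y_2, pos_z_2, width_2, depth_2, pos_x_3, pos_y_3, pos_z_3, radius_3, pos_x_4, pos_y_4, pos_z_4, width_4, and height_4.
pos_x_1 = 6; pos_y_1 = 5; pos_z_1 = 3; radius_1 = 1.5; pos_x_2 = 5.5; pos_y_2 = 2; pos_z_2 = 2.5; width_2 = 2; depth_2 = 2; pos_x_3 = 5; pos_y_3 = 5; pos_z_3 = 0.5; radius_3 = 0.5; pos_x_4 = 4; pos_y_4 = 6; pos_z_4 = 2.5; width_4 = 1.5; height_4 = 3.5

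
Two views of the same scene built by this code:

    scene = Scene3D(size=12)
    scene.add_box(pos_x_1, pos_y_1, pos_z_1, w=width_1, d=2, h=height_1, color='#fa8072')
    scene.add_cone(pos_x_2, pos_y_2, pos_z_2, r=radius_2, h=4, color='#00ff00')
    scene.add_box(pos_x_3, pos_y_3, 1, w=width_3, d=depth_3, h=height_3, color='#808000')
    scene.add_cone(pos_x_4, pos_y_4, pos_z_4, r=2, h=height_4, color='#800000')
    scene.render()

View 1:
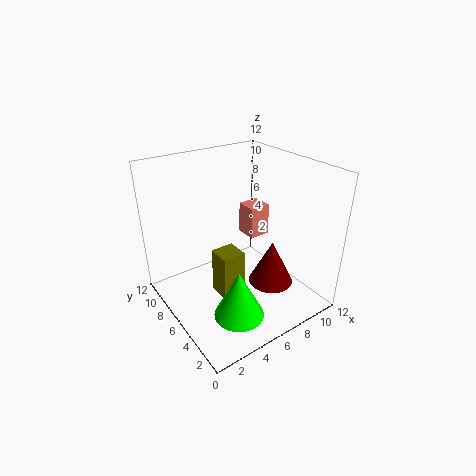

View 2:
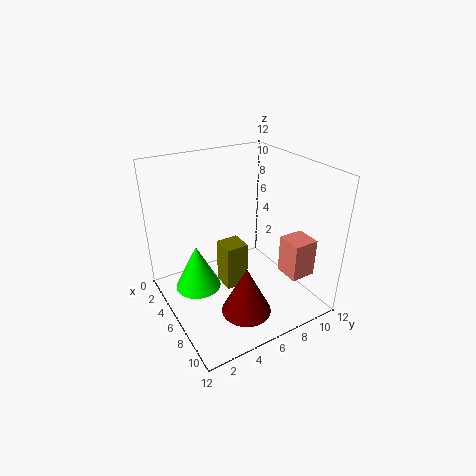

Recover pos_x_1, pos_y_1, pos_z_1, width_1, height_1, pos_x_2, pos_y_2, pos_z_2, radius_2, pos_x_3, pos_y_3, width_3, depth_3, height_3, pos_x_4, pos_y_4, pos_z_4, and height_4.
pos_x_1 = 9, pos_y_1 = 8, pos_z_1 = 4, width_1 = 2, height_1 = 3, pos_x_2 = 4, pos_y_2 = 3, pos_z_2 = 1, radius_2 = 2, pos_x_3 = 4, pos_y_3 = 5, width_3 = 2, depth_3 = 2, height_3 = 4, pos_x_4 = 9, pos_y_4 = 5, pos_z_4 = 1, height_4 = 4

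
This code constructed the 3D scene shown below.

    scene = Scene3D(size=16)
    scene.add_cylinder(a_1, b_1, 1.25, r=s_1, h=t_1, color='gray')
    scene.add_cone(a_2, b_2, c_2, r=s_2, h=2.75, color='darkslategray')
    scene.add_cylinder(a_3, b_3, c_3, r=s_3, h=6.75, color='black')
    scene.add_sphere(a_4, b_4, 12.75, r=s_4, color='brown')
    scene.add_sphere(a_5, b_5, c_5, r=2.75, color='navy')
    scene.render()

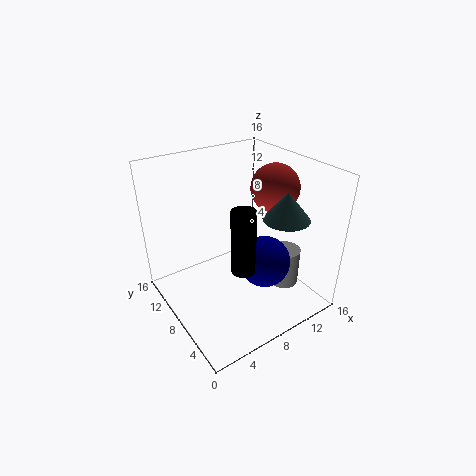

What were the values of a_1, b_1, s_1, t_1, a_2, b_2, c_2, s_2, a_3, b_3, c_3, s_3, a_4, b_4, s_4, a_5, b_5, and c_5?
a_1 = 13.25
b_1 = 5.75
s_1 = 1.75
t_1 = 4.5
a_2 = 9.75
b_2 = 2.5
c_2 = 12.25
s_2 = 2.25
a_3 = 6.25
b_3 = 4.5
c_3 = 6.5
s_3 = 1.25
a_4 = 13
b_4 = 8
s_4 = 2.75
a_5 = 9.25
b_5 = 4.75
c_5 = 6.25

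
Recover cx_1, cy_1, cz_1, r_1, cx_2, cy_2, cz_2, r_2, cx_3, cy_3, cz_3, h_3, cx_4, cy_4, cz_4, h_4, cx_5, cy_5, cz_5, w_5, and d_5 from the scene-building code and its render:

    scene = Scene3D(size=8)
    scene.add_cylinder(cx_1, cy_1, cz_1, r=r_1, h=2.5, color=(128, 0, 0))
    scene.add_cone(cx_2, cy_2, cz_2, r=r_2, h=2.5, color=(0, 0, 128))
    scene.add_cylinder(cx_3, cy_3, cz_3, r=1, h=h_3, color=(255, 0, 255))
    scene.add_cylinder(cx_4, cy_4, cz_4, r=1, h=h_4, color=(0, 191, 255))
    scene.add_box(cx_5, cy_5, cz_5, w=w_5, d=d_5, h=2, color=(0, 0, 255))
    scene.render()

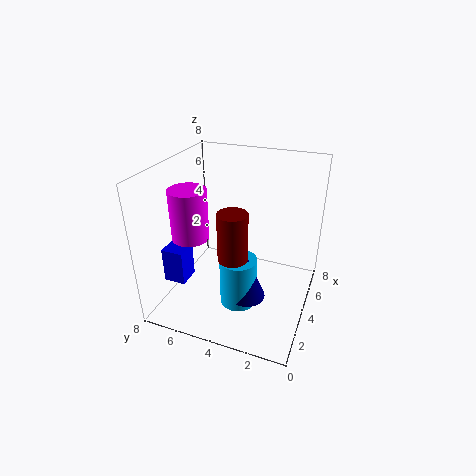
cx_1 = 2; cy_1 = 3.5; cz_1 = 4; r_1 = 0.75; cx_2 = 2.75; cy_2 = 3; cz_2 = 1.25; r_2 = 1; cx_3 = 2.75; cy_3 = 6.25; cz_3 = 4.25; h_3 = 2.75; cx_4 = 2.75; cy_4 = 3.5; cz_4 = 0.75; h_4 = 2.75; cx_5 = 2; cy_5 = 6.5; cz_5 = 1.5; w_5 = 1.25; d_5 = 1.25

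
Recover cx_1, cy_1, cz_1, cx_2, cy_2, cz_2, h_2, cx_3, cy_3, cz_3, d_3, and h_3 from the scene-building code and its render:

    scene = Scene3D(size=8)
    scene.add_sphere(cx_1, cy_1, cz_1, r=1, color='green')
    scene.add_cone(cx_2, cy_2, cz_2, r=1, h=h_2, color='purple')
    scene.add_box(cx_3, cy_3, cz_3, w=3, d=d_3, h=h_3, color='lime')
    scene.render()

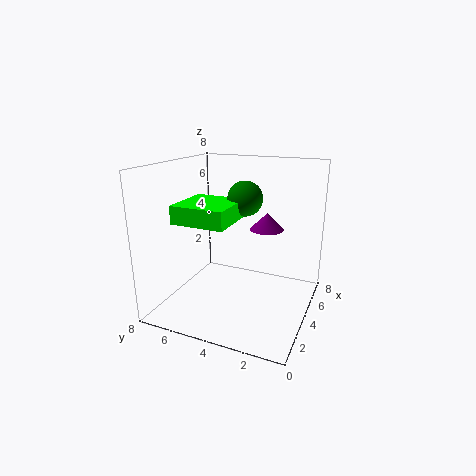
cx_1 = 5; cy_1 = 4; cz_1 = 6; cx_2 = 6; cy_2 = 3; cz_2 = 4; h_2 = 1; cx_3 = 2; cy_3 = 4; cz_3 = 5; d_3 = 3; h_3 = 1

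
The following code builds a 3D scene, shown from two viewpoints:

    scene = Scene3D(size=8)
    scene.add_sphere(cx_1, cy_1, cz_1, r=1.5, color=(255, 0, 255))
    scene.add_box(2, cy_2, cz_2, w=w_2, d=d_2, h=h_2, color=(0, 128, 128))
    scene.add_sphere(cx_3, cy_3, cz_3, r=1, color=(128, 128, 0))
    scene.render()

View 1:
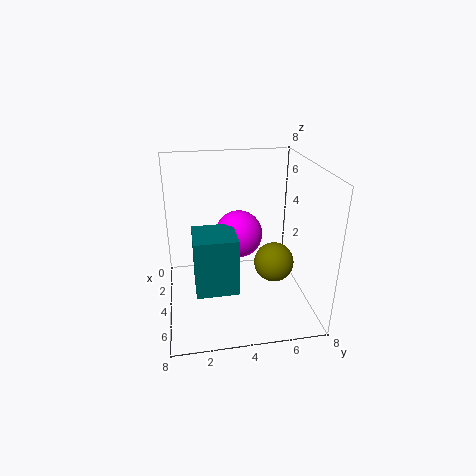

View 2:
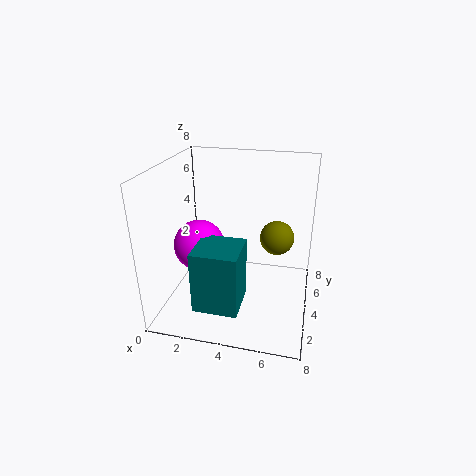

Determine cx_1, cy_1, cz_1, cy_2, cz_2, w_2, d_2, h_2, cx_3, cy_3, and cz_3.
cx_1 = 1.5, cy_1 = 4.5, cz_1 = 3, cy_2 = 1.5, cz_2 = 0.5, w_2 = 2.5, d_2 = 2.5, h_2 = 3.5, cx_3 = 6, cy_3 = 5.5, cz_3 = 3.5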